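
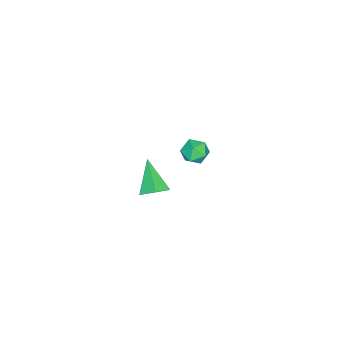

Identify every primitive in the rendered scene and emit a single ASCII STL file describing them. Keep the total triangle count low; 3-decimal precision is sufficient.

solid 
facet normal 0.556 0.497 -0.666
outer loop
vertex 4.613 -2.325 3.784
vertex 4.236 -2.547 3.304
vertex 4.09 -1.987 3.6
endloop
endfacet
facet normal -0.008 0.469 0.883
outer loop
vertex 4.613 -2.325 3.784
vertex 4.09 -1.987 3.6
vertex 3.424 -3.273 4.276
endloop
endfacet
facet normal 0.556 0.497 -0.666
outer loop
vertex 4.09 -1.987 3.6
vertex 4.236 -2.547 3.304
vertex 3.712 -2.208 3.12
endloop
endfacet
facet normal -0.754 0.566 0.333
outer loop
vertex 4.09 -1.987 3.6
vertex 3.712 -2.208 3.12
vertex 3.424 -3.273 4.276
endloop
endfacet
facet normal 0.556 0.498 -0.666
outer loop
vertex 3.712 -2.208 3.12
vertex 4.236 -2.547 3.304
vertex 3.858 -2.768 2.823
endloop
endfacet
facet normal -0.947 -0.082 -0.311
outer loop
vertex 3.712 -2.208 3.12
vertex 3.858 -2.768 2.823
vertex 3.424 -3.273 4.276
endloop
endfacet
facet normal 0.555 0.499 -0.666
outer loop
vertex 3.858 -2.768 2.823
vertex 4.236 -2.547 3.304
vertex 4.382 -3.106 3.007
endloop
endfacet
facet normal -0.391 -0.827 -0.404
outer loop
vertex 3.858 -2.768 2.823
vertex 4.382 -3.106 3.007
vertex 3.424 -3.273 4.276
endloop
endfacet
facet normal 0.556 0.499 -0.665
outer loop
vertex 4.382 -3.106 3.007
vertex 4.236 -2.547 3.304
vertex 4.759 -2.885 3.488
endloop
endfacet
facet normal 0.355 -0.923 0.146
outer loop
vertex 4.382 -3.106 3.007
vertex 4.759 -2.885 3.488
vertex 3.424 -3.273 4.276
endloop
endfacet
facet normal 0.556 0.497 -0.666
outer loop
vertex 4.759 -2.885 3.488
vertex 4.236 -2.547 3.304
vertex 4.613 -2.325 3.784
endloop
endfacet
facet normal 0.547 -0.275 0.791
outer loop
vertex 4.759 -2.885 3.488
vertex 4.613 -2.325 3.784
vertex 3.424 -3.273 4.276
endloop
endfacet
facet normal -0.108 -0.006 0.994
outer loop
vertex -1.319 -3.221 1.046
vertex -1.218 -3.865 1.053
vertex -0.714 -3.455 1.11
endloop
endfacet
facet normal 0.157 0.617 0.771
outer loop
vertex -1.319 -3.221 1.046
vertex -0.714 -3.455 1.11
vertex -0.825 -2.943 0.723
endloop
endfacet
facet normal -0.305 0.901 0.309
outer loop
vertex -1.319 -3.221 1.046
vertex -0.825 -2.943 0.723
vertex -1.398 -3.035 0.426
endloop
endfacet
facet normal -0.857 0.453 0.245
outer loop
vertex -1.319 -3.221 1.046
vertex -1.398 -3.035 0.426
vertex -1.641 -3.605 0.63
endloop
endfacet
facet normal -0.735 -0.108 0.669
outer loop
vertex -1.319 -3.221 1.046
vertex -1.641 -3.605 0.63
vertex -1.218 -3.865 1.053
endloop
endfacet
facet normal 0.765 0.485 0.423
outer loop
vertex -0.825 -2.943 0.723
vertex -0.714 -3.455 1.11
vertex -0.419 -3.415 0.53
endloop
endfacet
facet normal 0.337 -0.523 0.783
outer loop
vertex -0.714 -3.455 1.11
vertex -1.218 -3.865 1.053
vertex -0.662 -3.985 0.734
endloop
endfacet
facet normal -0.679 -0.688 0.256
outer loop
vertex -1.218 -3.865 1.053
vertex -1.641 -3.605 0.63
vertex -1.235 -4.077 0.437
endloop
endfacet
facet normal -0.876 0.219 -0.430
outer loop
vertex -1.641 -3.605 0.63
vertex -1.398 -3.035 0.426
vertex -1.346 -3.565 0.05
endloop
endfacet
facet normal 0.017 0.945 -0.326
outer loop
vertex -1.398 -3.035 0.426
vertex -0.825 -2.943 0.723
vertex -0.842 -3.155 0.107
endloop
endfacet
facet normal 0.857 -0.453 -0.245
outer loop
vertex -0.741 -3.799 0.114
vertex -0.419 -3.415 0.53
vertex -0.662 -3.985 0.734
endloop
endfacet
facet normal 0.305 -0.901 -0.309
outer loop
vertex -0.741 -3.799 0.114
vertex -0.662 -3.985 0.734
vertex -1.235 -4.077 0.437
endloop
endfacet
facet normal -0.157 -0.617 -0.771
outer loop
vertex -0.741 -3.799 0.114
vertex -1.235 -4.077 0.437
vertex -1.346 -3.565 0.05
endloop
endfacet
facet normal 0.108 0.006 -0.994
outer loop
vertex -0.741 -3.799 0.114
vertex -1.346 -3.565 0.05
vertex -0.842 -3.155 0.107
endloop
endfacet
facet normal 0.735 0.108 -0.669
outer loop
vertex -0.741 -3.799 0.114
vertex -0.842 -3.155 0.107
vertex -0.419 -3.415 0.53
endloop
endfacet
facet normal 0.876 -0.219 0.430
outer loop
vertex -0.662 -3.985 0.734
vertex -0.419 -3.415 0.53
vertex -0.714 -3.455 1.11
endloop
endfacet
facet normal -0.017 -0.945 0.326
outer loop
vertex -1.235 -4.077 0.437
vertex -0.662 -3.985 0.734
vertex -1.218 -3.865 1.053
endloop
endfacet
facet normal -0.765 -0.485 -0.423
outer loop
vertex -1.346 -3.565 0.05
vertex -1.235 -4.077 0.437
vertex -1.641 -3.605 0.63
endloop
endfacet
facet normal -0.337 0.523 -0.783
outer loop
vertex -0.842 -3.155 0.107
vertex -1.346 -3.565 0.05
vertex -1.398 -3.035 0.426
endloop
endfacet
facet normal 0.679 0.688 -0.256
outer loop
vertex -0.419 -3.415 0.53
vertex -0.842 -3.155 0.107
vertex -0.825 -2.943 0.723
endloop
endfacet

endsolid


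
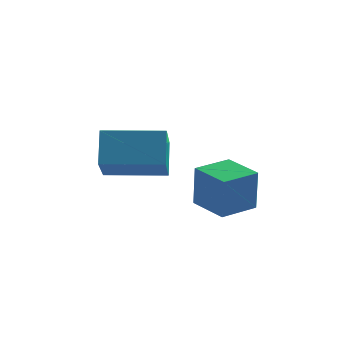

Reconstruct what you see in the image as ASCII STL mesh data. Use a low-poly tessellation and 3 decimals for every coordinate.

solid 
facet normal -0.792 0.604 0.088
outer loop
vertex 2.097 -0.68 -1.714
vertex 2.961 0.445 -1.662
vertex 2.019 -0.544 -3.347
endloop
endfacet
facet normal -0.609 -0.792 -0.037
outer loop
vertex 3.199 -1.445 -3.478
vertex 2.097 -0.68 -1.714
vertex 2.019 -0.544 -3.347
endloop
endfacet
facet normal -0.792 0.605 0.088
outer loop
vertex 2.019 -0.544 -3.347
vertex 2.961 0.445 -1.662
vertex 2.884 0.581 -3.295
endloop
endfacet
facet normal -0.047 0.083 -0.995
outer loop
vertex 2.884 0.581 -3.295
vertex 3.199 -1.445 -3.478
vertex 2.019 -0.544 -3.347
endloop
endfacet
facet normal 0.048 -0.083 0.995
outer loop
vertex 2.097 -0.68 -1.714
vertex 4.141 -0.456 -1.793
vertex 2.961 0.445 -1.662
endloop
endfacet
facet normal -0.609 -0.792 -0.037
outer loop
vertex 3.276 -1.581 -1.845
vertex 2.097 -0.68 -1.714
vertex 3.199 -1.445 -3.478
endloop
endfacet
facet normal 0.048 -0.083 0.995
outer loop
vertex 3.276 -1.581 -1.845
vertex 4.141 -0.456 -1.793
vertex 2.097 -0.68 -1.714
endloop
endfacet
facet normal 0.609 0.792 0.037
outer loop
vertex 2.961 0.445 -1.662
vertex 4.141 -0.456 -1.793
vertex 2.884 0.581 -3.295
endloop
endfacet
facet normal -0.048 0.083 -0.995
outer loop
vertex 4.063 -0.32 -3.426
vertex 3.199 -1.445 -3.478
vertex 2.884 0.581 -3.295
endloop
endfacet
facet normal 0.609 0.792 0.037
outer loop
vertex 2.884 0.581 -3.295
vertex 4.141 -0.456 -1.793
vertex 4.063 -0.32 -3.426
endloop
endfacet
facet normal 0.792 -0.604 -0.088
outer loop
vertex 4.063 -0.32 -3.426
vertex 3.276 -1.581 -1.845
vertex 3.199 -1.445 -3.478
endloop
endfacet
facet normal 0.792 -0.605 -0.088
outer loop
vertex 4.141 -0.456 -1.793
vertex 3.276 -1.581 -1.845
vertex 4.063 -0.32 -3.426
endloop
endfacet
facet normal -0.976 -0.216 -0.010
outer loop
vertex -0.984 -1.078 -0.178
vertex -1.327 0.525 -1.341
vertex -0.791 -1.894 -1.361
endloop
endfacet
facet normal 0.171 -0.798 0.578
outer loop
vertex 1.327 -1.425 -1.339
vertex -0.984 -1.078 -0.178
vertex -0.791 -1.894 -1.361
endloop
endfacet
facet normal -0.976 -0.216 -0.010
outer loop
vertex -0.791 -1.894 -1.361
vertex -1.327 0.525 -1.341
vertex -1.134 -0.291 -2.524
endloop
endfacet
facet normal 0.133 -0.563 -0.816
outer loop
vertex -1.134 -0.291 -2.524
vertex 1.327 -1.425 -1.339
vertex -0.791 -1.894 -1.361
endloop
endfacet
facet normal -0.133 0.563 0.816
outer loop
vertex -0.984 -1.078 -0.178
vertex 0.791 0.994 -1.319
vertex -1.327 0.525 -1.341
endloop
endfacet
facet normal 0.171 -0.798 0.578
outer loop
vertex 1.134 -0.609 -0.156
vertex -0.984 -1.078 -0.178
vertex 1.327 -1.425 -1.339
endloop
endfacet
facet normal -0.133 0.563 0.816
outer loop
vertex 1.134 -0.609 -0.156
vertex 0.791 0.994 -1.319
vertex -0.984 -1.078 -0.178
endloop
endfacet
facet normal -0.171 0.798 -0.578
outer loop
vertex -1.327 0.525 -1.341
vertex 0.791 0.994 -1.319
vertex -1.134 -0.291 -2.524
endloop
endfacet
facet normal 0.133 -0.563 -0.816
outer loop
vertex 0.984 0.178 -2.502
vertex 1.327 -1.425 -1.339
vertex -1.134 -0.291 -2.524
endloop
endfacet
facet normal -0.171 0.798 -0.578
outer loop
vertex -1.134 -0.291 -2.524
vertex 0.791 0.994 -1.319
vertex 0.984 0.178 -2.502
endloop
endfacet
facet normal 0.976 0.216 0.010
outer loop
vertex 0.984 0.178 -2.502
vertex 1.134 -0.609 -0.156
vertex 1.327 -1.425 -1.339
endloop
endfacet
facet normal 0.976 0.216 0.010
outer loop
vertex 0.791 0.994 -1.319
vertex 1.134 -0.609 -0.156
vertex 0.984 0.178 -2.502
endloop
endfacet

endsolid


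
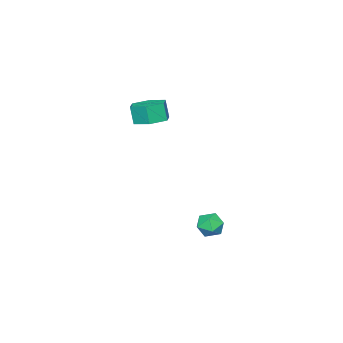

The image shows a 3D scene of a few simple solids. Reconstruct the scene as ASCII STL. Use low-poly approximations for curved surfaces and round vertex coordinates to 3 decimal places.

solid 
facet normal 0.057 0.250 -0.967
outer loop
vertex 0.97 -2.619 2.939
vertex 0.153 -3.147 2.754
vertex 0.079 -2.19 2.997
endloop
endfacet
facet normal 0.433 0.866 0.249
outer loop
vertex 0.97 -2.619 2.939
vertex 0.079 -2.19 2.997
vertex 0.903 -2.905 4.051
endloop
endfacet
facet normal 0.433 0.866 0.249
outer loop
vertex 0.903 -2.905 4.051
vertex 0.079 -2.19 2.997
vertex 0.013 -2.476 4.108
endloop
endfacet
facet normal -0.058 -0.249 0.967
outer loop
vertex 0.903 -2.905 4.051
vertex 0.013 -2.476 4.108
vertex 0.087 -3.433 3.866
endloop
endfacet
facet normal 0.057 0.250 -0.967
outer loop
vertex 0.079 -2.19 2.997
vertex 0.153 -3.147 2.754
vertex -0.737 -2.718 2.812
endloop
endfacet
facet normal -0.563 0.808 0.175
outer loop
vertex 0.079 -2.19 2.997
vertex -0.737 -2.718 2.812
vertex 0.013 -2.476 4.108
endloop
endfacet
facet normal -0.562 0.809 0.174
outer loop
vertex 0.013 -2.476 4.108
vertex -0.737 -2.718 2.812
vertex -0.804 -3.004 3.923
endloop
endfacet
facet normal -0.058 -0.249 0.967
outer loop
vertex 0.013 -2.476 4.108
vertex -0.804 -3.004 3.923
vertex 0.087 -3.433 3.866
endloop
endfacet
facet normal 0.057 0.250 -0.967
outer loop
vertex -0.737 -2.718 2.812
vertex 0.153 -3.147 2.754
vertex -0.663 -3.675 2.569
endloop
endfacet
facet normal -0.996 -0.058 -0.075
outer loop
vertex -0.737 -2.718 2.812
vertex -0.663 -3.675 2.569
vertex -0.804 -3.004 3.923
endloop
endfacet
facet normal -0.996 -0.058 -0.075
outer loop
vertex -0.804 -3.004 3.923
vertex -0.663 -3.675 2.569
vertex -0.73 -3.961 3.681
endloop
endfacet
facet normal -0.058 -0.249 0.967
outer loop
vertex -0.804 -3.004 3.923
vertex -0.73 -3.961 3.681
vertex 0.087 -3.433 3.866
endloop
endfacet
facet normal 0.058 0.249 -0.967
outer loop
vertex -0.663 -3.675 2.569
vertex 0.153 -3.147 2.754
vertex 0.227 -4.104 2.512
endloop
endfacet
facet normal -0.433 -0.866 -0.249
outer loop
vertex -0.663 -3.675 2.569
vertex 0.227 -4.104 2.512
vertex -0.73 -3.961 3.681
endloop
endfacet
facet normal -0.433 -0.866 -0.249
outer loop
vertex -0.73 -3.961 3.681
vertex 0.227 -4.104 2.512
vertex 0.161 -4.39 3.623
endloop
endfacet
facet normal -0.057 -0.250 0.967
outer loop
vertex -0.73 -3.961 3.681
vertex 0.161 -4.39 3.623
vertex 0.087 -3.433 3.866
endloop
endfacet
facet normal 0.058 0.249 -0.967
outer loop
vertex 0.227 -4.104 2.512
vertex 0.153 -3.147 2.754
vertex 1.044 -3.576 2.697
endloop
endfacet
facet normal 0.562 -0.808 -0.175
outer loop
vertex 0.227 -4.104 2.512
vertex 1.044 -3.576 2.697
vertex 0.161 -4.39 3.623
endloop
endfacet
facet normal 0.562 -0.808 -0.174
outer loop
vertex 0.161 -4.39 3.623
vertex 1.044 -3.576 2.697
vertex 0.977 -3.862 3.808
endloop
endfacet
facet normal -0.057 -0.250 0.967
outer loop
vertex 0.161 -4.39 3.623
vertex 0.977 -3.862 3.808
vertex 0.087 -3.433 3.866
endloop
endfacet
facet normal 0.058 0.249 -0.967
outer loop
vertex 1.044 -3.576 2.697
vertex 0.153 -3.147 2.754
vertex 0.97 -2.619 2.939
endloop
endfacet
facet normal 0.995 0.058 0.075
outer loop
vertex 1.044 -3.576 2.697
vertex 0.97 -2.619 2.939
vertex 0.977 -3.862 3.808
endloop
endfacet
facet normal 0.996 0.058 0.075
outer loop
vertex 0.977 -3.862 3.808
vertex 0.97 -2.619 2.939
vertex 0.903 -2.905 4.051
endloop
endfacet
facet normal -0.057 -0.250 0.967
outer loop
vertex 0.977 -3.862 3.808
vertex 0.903 -2.905 4.051
vertex 0.087 -3.433 3.866
endloop
endfacet
facet normal -0.928 -0.169 0.333
outer loop
vertex -0.749 0.718 -3.75
vertex -0.556 -0.079 -3.617
vertex -0.442 0.482 -3.015
endloop
endfacet
facet normal -0.728 0.503 0.466
outer loop
vertex -0.749 0.718 -3.75
vertex -0.442 0.482 -3.015
vertex -0.18 1.187 -3.367
endloop
endfacet
facet normal -0.563 0.811 -0.157
outer loop
vertex -0.749 0.718 -3.75
vertex -0.18 1.187 -3.367
vertex -0.132 1.062 -4.187
endloop
endfacet
facet normal -0.661 0.330 -0.674
outer loop
vertex -0.749 0.718 -3.75
vertex -0.132 1.062 -4.187
vertex -0.365 0.28 -4.341
endloop
endfacet
facet normal -0.886 -0.277 -0.371
outer loop
vertex -0.749 0.718 -3.75
vertex -0.365 0.28 -4.341
vertex -0.556 -0.079 -3.617
endloop
endfacet
facet normal -0.136 0.482 0.865
outer loop
vertex -0.18 1.187 -3.367
vertex -0.442 0.482 -3.015
vertex 0.365 0.68 -2.999
endloop
endfacet
facet normal -0.459 -0.605 0.651
outer loop
vertex -0.442 0.482 -3.015
vertex -0.556 -0.079 -3.617
vertex 0.132 -0.102 -3.153
endloop
endfacet
facet normal -0.393 -0.778 -0.490
outer loop
vertex -0.556 -0.079 -3.617
vertex -0.365 0.28 -4.341
vertex 0.18 -0.227 -3.973
endloop
endfacet
facet normal -0.030 0.202 -0.979
outer loop
vertex -0.365 0.28 -4.341
vertex -0.132 1.062 -4.187
vertex 0.442 0.478 -4.325
endloop
endfacet
facet normal 0.129 0.981 -0.142
outer loop
vertex -0.132 1.062 -4.187
vertex -0.18 1.187 -3.367
vertex 0.556 1.039 -3.723
endloop
endfacet
facet normal 0.661 -0.330 0.674
outer loop
vertex 0.749 0.242 -3.59
vertex 0.365 0.68 -2.999
vertex 0.132 -0.102 -3.153
endloop
endfacet
facet normal 0.563 -0.811 0.157
outer loop
vertex 0.749 0.242 -3.59
vertex 0.132 -0.102 -3.153
vertex 0.18 -0.227 -3.973
endloop
endfacet
facet normal 0.728 -0.503 -0.466
outer loop
vertex 0.749 0.242 -3.59
vertex 0.18 -0.227 -3.973
vertex 0.442 0.478 -4.325
endloop
endfacet
facet normal 0.928 0.169 -0.333
outer loop
vertex 0.749 0.242 -3.59
vertex 0.442 0.478 -4.325
vertex 0.556 1.039 -3.723
endloop
endfacet
facet normal 0.886 0.277 0.371
outer loop
vertex 0.749 0.242 -3.59
vertex 0.556 1.039 -3.723
vertex 0.365 0.68 -2.999
endloop
endfacet
facet normal 0.030 -0.202 0.979
outer loop
vertex 0.132 -0.102 -3.153
vertex 0.365 0.68 -2.999
vertex -0.442 0.482 -3.015
endloop
endfacet
facet normal -0.129 -0.981 0.142
outer loop
vertex 0.18 -0.227 -3.973
vertex 0.132 -0.102 -3.153
vertex -0.556 -0.079 -3.617
endloop
endfacet
facet normal 0.136 -0.482 -0.865
outer loop
vertex 0.442 0.478 -4.325
vertex 0.18 -0.227 -3.973
vertex -0.365 0.28 -4.341
endloop
endfacet
facet normal 0.459 0.605 -0.651
outer loop
vertex 0.556 1.039 -3.723
vertex 0.442 0.478 -4.325
vertex -0.132 1.062 -4.187
endloop
endfacet
facet normal 0.393 0.778 0.490
outer loop
vertex 0.365 0.68 -2.999
vertex 0.556 1.039 -3.723
vertex -0.18 1.187 -3.367
endloop
endfacet

endsolid


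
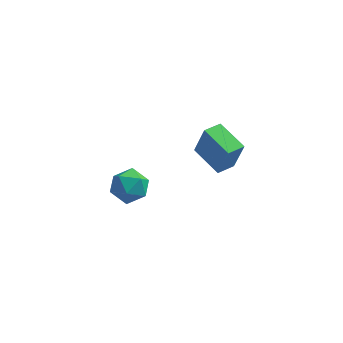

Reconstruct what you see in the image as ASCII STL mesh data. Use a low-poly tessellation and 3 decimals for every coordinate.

solid 
facet normal -0.635 -0.756 0.156
outer loop
vertex 3.527 -4.929 4.157
vertex 2.065 -3.609 4.602
vertex 2.992 -4.876 2.241
endloop
endfacet
facet normal 0.724 -0.654 -0.220
outer loop
vertex 3.735 -3.991 2.058
vertex 3.527 -4.929 4.157
vertex 2.992 -4.876 2.241
endloop
endfacet
facet normal -0.636 -0.756 0.156
outer loop
vertex 2.992 -4.876 2.241
vertex 2.065 -3.609 4.602
vertex 1.53 -3.555 2.686
endloop
endfacet
facet normal -0.269 0.027 -0.963
outer loop
vertex 1.53 -3.555 2.686
vertex 3.735 -3.991 2.058
vertex 2.992 -4.876 2.241
endloop
endfacet
facet normal 0.269 -0.027 0.963
outer loop
vertex 3.527 -4.929 4.157
vertex 2.808 -2.724 4.419
vertex 2.065 -3.609 4.602
endloop
endfacet
facet normal 0.724 -0.654 -0.221
outer loop
vertex 4.27 -4.045 3.974
vertex 3.527 -4.929 4.157
vertex 3.735 -3.991 2.058
endloop
endfacet
facet normal 0.269 -0.027 0.963
outer loop
vertex 4.27 -4.045 3.974
vertex 2.808 -2.724 4.419
vertex 3.527 -4.929 4.157
endloop
endfacet
facet normal -0.724 0.654 0.221
outer loop
vertex 2.065 -3.609 4.602
vertex 2.808 -2.724 4.419
vertex 1.53 -3.555 2.686
endloop
endfacet
facet normal -0.269 0.027 -0.963
outer loop
vertex 2.273 -2.671 2.503
vertex 3.735 -3.991 2.058
vertex 1.53 -3.555 2.686
endloop
endfacet
facet normal -0.724 0.654 0.220
outer loop
vertex 1.53 -3.555 2.686
vertex 2.808 -2.724 4.419
vertex 2.273 -2.671 2.503
endloop
endfacet
facet normal 0.635 0.756 -0.156
outer loop
vertex 2.273 -2.671 2.503
vertex 4.27 -4.045 3.974
vertex 3.735 -3.991 2.058
endloop
endfacet
facet normal 0.636 0.756 -0.157
outer loop
vertex 2.808 -2.724 4.419
vertex 4.27 -4.045 3.974
vertex 2.273 -2.671 2.503
endloop
endfacet
facet normal 0.046 0.213 0.976
outer loop
vertex -2.425 -0.613 -2.78
vertex -3.008 -1.689 -2.518
vertex -1.759 -1.654 -2.584
endloop
endfacet
facet normal 0.598 0.500 0.627
outer loop
vertex -2.425 -0.613 -2.78
vertex -1.759 -1.654 -2.584
vertex -1.442 -0.874 -3.509
endloop
endfacet
facet normal 0.338 0.933 0.122
outer loop
vertex -2.425 -0.613 -2.78
vertex -1.442 -0.874 -3.509
vertex -2.495 -0.426 -4.015
endloop
endfacet
facet normal -0.375 0.913 0.160
outer loop
vertex -2.425 -0.613 -2.78
vertex -2.495 -0.426 -4.015
vertex -3.463 -0.93 -3.402
endloop
endfacet
facet normal -0.555 0.468 0.688
outer loop
vertex -2.425 -0.613 -2.78
vertex -3.463 -0.93 -3.402
vertex -3.008 -1.689 -2.518
endloop
endfacet
facet normal 0.952 -0.027 0.304
outer loop
vertex -1.442 -0.874 -3.509
vertex -1.759 -1.654 -2.584
vertex -1.417 -2.11 -3.698
endloop
endfacet
facet normal 0.060 -0.492 0.868
outer loop
vertex -1.759 -1.654 -2.584
vertex -3.008 -1.689 -2.518
vertex -2.385 -2.614 -3.085
endloop
endfacet
facet normal -0.913 -0.080 0.401
outer loop
vertex -3.008 -1.689 -2.518
vertex -3.463 -0.93 -3.402
vertex -3.438 -2.166 -3.591
endloop
endfacet
facet normal -0.620 0.641 -0.453
outer loop
vertex -3.463 -0.93 -3.402
vertex -2.495 -0.426 -4.015
vertex -3.121 -1.386 -4.516
endloop
endfacet
facet normal 0.533 0.673 -0.513
outer loop
vertex -2.495 -0.426 -4.015
vertex -1.442 -0.874 -3.509
vertex -1.872 -1.351 -4.582
endloop
endfacet
facet normal 0.375 -0.913 -0.160
outer loop
vertex -2.455 -2.427 -4.32
vertex -1.417 -2.11 -3.698
vertex -2.385 -2.614 -3.085
endloop
endfacet
facet normal -0.338 -0.933 -0.122
outer loop
vertex -2.455 -2.427 -4.32
vertex -2.385 -2.614 -3.085
vertex -3.438 -2.166 -3.591
endloop
endfacet
facet normal -0.598 -0.500 -0.627
outer loop
vertex -2.455 -2.427 -4.32
vertex -3.438 -2.166 -3.591
vertex -3.121 -1.386 -4.516
endloop
endfacet
facet normal -0.046 -0.213 -0.976
outer loop
vertex -2.455 -2.427 -4.32
vertex -3.121 -1.386 -4.516
vertex -1.872 -1.351 -4.582
endloop
endfacet
facet normal 0.555 -0.468 -0.688
outer loop
vertex -2.455 -2.427 -4.32
vertex -1.872 -1.351 -4.582
vertex -1.417 -2.11 -3.698
endloop
endfacet
facet normal 0.620 -0.641 0.453
outer loop
vertex -2.385 -2.614 -3.085
vertex -1.417 -2.11 -3.698
vertex -1.759 -1.654 -2.584
endloop
endfacet
facet normal -0.533 -0.673 0.513
outer loop
vertex -3.438 -2.166 -3.591
vertex -2.385 -2.614 -3.085
vertex -3.008 -1.689 -2.518
endloop
endfacet
facet normal -0.952 0.027 -0.304
outer loop
vertex -3.121 -1.386 -4.516
vertex -3.438 -2.166 -3.591
vertex -3.463 -0.93 -3.402
endloop
endfacet
facet normal -0.060 0.492 -0.868
outer loop
vertex -1.872 -1.351 -4.582
vertex -3.121 -1.386 -4.516
vertex -2.495 -0.426 -4.015
endloop
endfacet
facet normal 0.913 0.080 -0.401
outer loop
vertex -1.417 -2.11 -3.698
vertex -1.872 -1.351 -4.582
vertex -1.442 -0.874 -3.509
endloop
endfacet

endsolid


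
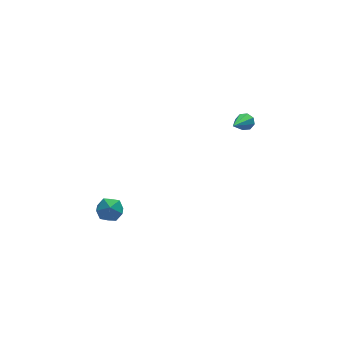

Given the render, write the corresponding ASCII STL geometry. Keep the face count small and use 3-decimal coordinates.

solid 
facet normal 0.598 0.612 -0.518
outer loop
vertex 3.936 0.263 2.257
vertex 3.726 0.07 1.787
vertex 3.6 0.482 2.128
endloop
endfacet
facet normal -0.064 0.432 0.900
outer loop
vertex 3.936 0.263 2.257
vertex 3.6 0.482 2.128
vertex 2.494 -1.19 2.853
endloop
endfacet
facet normal 0.598 0.612 -0.518
outer loop
vertex 3.6 0.482 2.128
vertex 3.726 0.07 1.787
vertex 3.338 0.46 1.8
endloop
endfacet
facet normal -0.633 0.620 0.464
outer loop
vertex 3.6 0.482 2.128
vertex 3.338 0.46 1.8
vertex 2.494 -1.19 2.853
endloop
endfacet
facet normal 0.598 0.612 -0.517
outer loop
vertex 3.338 0.46 1.8
vertex 3.726 0.07 1.787
vertex 3.304 0.209 1.463
endloop
endfacet
facet normal -0.917 0.358 -0.174
outer loop
vertex 3.338 0.46 1.8
vertex 3.304 0.209 1.463
vertex 2.494 -1.19 2.853
endloop
endfacet
facet normal 0.599 0.611 -0.517
outer loop
vertex 3.304 0.209 1.463
vertex 3.726 0.07 1.787
vertex 3.516 -0.123 1.316
endloop
endfacet
facet normal -0.748 -0.197 -0.634
outer loop
vertex 3.304 0.209 1.463
vertex 3.516 -0.123 1.316
vertex 2.494 -1.19 2.853
endloop
endfacet
facet normal 0.598 0.612 -0.517
outer loop
vertex 3.516 -0.123 1.316
vertex 3.726 0.07 1.787
vertex 3.852 -0.342 1.445
endloop
endfacet
facet normal -0.223 -0.725 -0.651
outer loop
vertex 3.516 -0.123 1.316
vertex 3.852 -0.342 1.445
vertex 2.494 -1.19 2.853
endloop
endfacet
facet normal 0.598 0.612 -0.517
outer loop
vertex 3.852 -0.342 1.445
vertex 3.726 0.07 1.787
vertex 4.114 -0.32 1.774
endloop
endfacet
facet normal 0.347 -0.913 -0.215
outer loop
vertex 3.852 -0.342 1.445
vertex 4.114 -0.32 1.774
vertex 2.494 -1.19 2.853
endloop
endfacet
facet normal 0.597 0.611 -0.519
outer loop
vertex 4.114 -0.32 1.774
vertex 3.726 0.07 1.787
vertex 4.149 -0.069 2.11
endloop
endfacet
facet normal 0.631 -0.652 0.421
outer loop
vertex 4.114 -0.32 1.774
vertex 4.149 -0.069 2.11
vertex 2.494 -1.19 2.853
endloop
endfacet
facet normal 0.597 0.612 -0.518
outer loop
vertex 4.149 -0.069 2.11
vertex 3.726 0.07 1.787
vertex 3.936 0.263 2.257
endloop
endfacet
facet normal 0.461 -0.095 0.882
outer loop
vertex 4.149 -0.069 2.11
vertex 3.936 0.263 2.257
vertex 2.494 -1.19 2.853
endloop
endfacet
facet normal -0.748 0.497 0.440
outer loop
vertex -4.415 0.774 -3.346
vertex -4.72 0.033 -3.028
vertex -4.148 0.493 -2.575
endloop
endfacet
facet normal -0.166 0.907 0.388
outer loop
vertex -4.415 0.774 -3.346
vertex -4.148 0.493 -2.575
vertex -3.582 0.834 -3.13
endloop
endfacet
facet normal 0.009 0.953 -0.301
outer loop
vertex -4.415 0.774 -3.346
vertex -3.582 0.834 -3.13
vertex -3.805 0.585 -3.925
endloop
endfacet
facet normal -0.464 0.572 -0.676
outer loop
vertex -4.415 0.774 -3.346
vertex -3.805 0.585 -3.925
vertex -4.508 0.09 -3.861
endloop
endfacet
facet normal -0.932 0.290 -0.217
outer loop
vertex -4.415 0.774 -3.346
vertex -4.508 0.09 -3.861
vertex -4.72 0.033 -3.028
endloop
endfacet
facet normal 0.368 0.577 0.729
outer loop
vertex -3.582 0.834 -3.13
vertex -4.148 0.493 -2.575
vertex -3.372 0.13 -2.679
endloop
endfacet
facet normal -0.575 -0.087 0.814
outer loop
vertex -4.148 0.493 -2.575
vertex -4.72 0.033 -3.028
vertex -4.075 -0.365 -2.615
endloop
endfacet
facet normal -0.872 -0.421 -0.251
outer loop
vertex -4.72 0.033 -3.028
vertex -4.508 0.09 -3.861
vertex -4.298 -0.614 -3.41
endloop
endfacet
facet normal -0.116 0.036 -0.993
outer loop
vertex -4.508 0.09 -3.861
vertex -3.805 0.585 -3.925
vertex -3.732 -0.273 -3.965
endloop
endfacet
facet normal 0.651 0.653 -0.387
outer loop
vertex -3.805 0.585 -3.925
vertex -3.582 0.834 -3.13
vertex -3.16 0.187 -3.512
endloop
endfacet
facet normal 0.464 -0.572 0.676
outer loop
vertex -3.465 -0.554 -3.194
vertex -3.372 0.13 -2.679
vertex -4.075 -0.365 -2.615
endloop
endfacet
facet normal -0.009 -0.953 0.301
outer loop
vertex -3.465 -0.554 -3.194
vertex -4.075 -0.365 -2.615
vertex -4.298 -0.614 -3.41
endloop
endfacet
facet normal 0.166 -0.907 -0.388
outer loop
vertex -3.465 -0.554 -3.194
vertex -4.298 -0.614 -3.41
vertex -3.732 -0.273 -3.965
endloop
endfacet
facet normal 0.748 -0.497 -0.440
outer loop
vertex -3.465 -0.554 -3.194
vertex -3.732 -0.273 -3.965
vertex -3.16 0.187 -3.512
endloop
endfacet
facet normal 0.932 -0.290 0.217
outer loop
vertex -3.465 -0.554 -3.194
vertex -3.16 0.187 -3.512
vertex -3.372 0.13 -2.679
endloop
endfacet
facet normal 0.116 -0.036 0.993
outer loop
vertex -4.075 -0.365 -2.615
vertex -3.372 0.13 -2.679
vertex -4.148 0.493 -2.575
endloop
endfacet
facet normal -0.651 -0.653 0.387
outer loop
vertex -4.298 -0.614 -3.41
vertex -4.075 -0.365 -2.615
vertex -4.72 0.033 -3.028
endloop
endfacet
facet normal -0.368 -0.577 -0.729
outer loop
vertex -3.732 -0.273 -3.965
vertex -4.298 -0.614 -3.41
vertex -4.508 0.09 -3.861
endloop
endfacet
facet normal 0.575 0.087 -0.814
outer loop
vertex -3.16 0.187 -3.512
vertex -3.732 -0.273 -3.965
vertex -3.805 0.585 -3.925
endloop
endfacet
facet normal 0.872 0.421 0.251
outer loop
vertex -3.372 0.13 -2.679
vertex -3.16 0.187 -3.512
vertex -3.582 0.834 -3.13
endloop
endfacet

endsolid


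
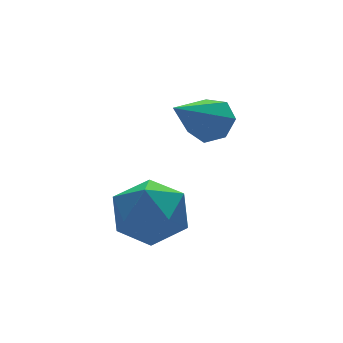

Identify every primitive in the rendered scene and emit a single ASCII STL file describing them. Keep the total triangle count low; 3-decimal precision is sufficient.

solid 
facet normal -0.133 0.936 0.326
outer loop
vertex -0.516 -2.878 -4.279
vertex -1.273 -3.251 -3.518
vertex -0.173 -3.191 -3.242
endloop
endfacet
facet normal 0.530 0.844 0.079
outer loop
vertex -0.516 -2.878 -4.279
vertex -0.173 -3.191 -3.242
vertex 0.435 -3.487 -4.155
endloop
endfacet
facet normal 0.485 0.634 -0.602
outer loop
vertex -0.516 -2.878 -4.279
vertex 0.435 -3.487 -4.155
vertex -0.29 -3.73 -4.995
endloop
endfacet
facet normal -0.206 0.597 -0.775
outer loop
vertex -0.516 -2.878 -4.279
vertex -0.29 -3.73 -4.995
vertex -1.345 -3.584 -4.602
endloop
endfacet
facet normal -0.588 0.783 -0.201
outer loop
vertex -0.516 -2.878 -4.279
vertex -1.345 -3.584 -4.602
vertex -1.273 -3.251 -3.518
endloop
endfacet
facet normal 0.834 0.317 0.453
outer loop
vertex 0.435 -3.487 -4.155
vertex -0.173 -3.191 -3.242
vertex 0.265 -4.236 -3.318
endloop
endfacet
facet normal -0.239 0.465 0.852
outer loop
vertex -0.173 -3.191 -3.242
vertex -1.273 -3.251 -3.518
vertex -0.79 -4.09 -2.925
endloop
endfacet
facet normal -0.976 0.219 -0.002
outer loop
vertex -1.273 -3.251 -3.518
vertex -1.345 -3.584 -4.602
vertex -1.515 -4.333 -3.765
endloop
endfacet
facet normal -0.358 -0.082 -0.930
outer loop
vertex -1.345 -3.584 -4.602
vertex -0.29 -3.73 -4.995
vertex -0.907 -4.629 -4.678
endloop
endfacet
facet normal 0.760 -0.022 -0.650
outer loop
vertex -0.29 -3.73 -4.995
vertex 0.435 -3.487 -4.155
vertex 0.193 -4.569 -4.402
endloop
endfacet
facet normal 0.206 -0.597 0.775
outer loop
vertex -0.564 -4.942 -3.641
vertex 0.265 -4.236 -3.318
vertex -0.79 -4.09 -2.925
endloop
endfacet
facet normal -0.485 -0.634 0.602
outer loop
vertex -0.564 -4.942 -3.641
vertex -0.79 -4.09 -2.925
vertex -1.515 -4.333 -3.765
endloop
endfacet
facet normal -0.530 -0.844 -0.079
outer loop
vertex -0.564 -4.942 -3.641
vertex -1.515 -4.333 -3.765
vertex -0.907 -4.629 -4.678
endloop
endfacet
facet normal 0.133 -0.936 -0.326
outer loop
vertex -0.564 -4.942 -3.641
vertex -0.907 -4.629 -4.678
vertex 0.193 -4.569 -4.402
endloop
endfacet
facet normal 0.588 -0.783 0.201
outer loop
vertex -0.564 -4.942 -3.641
vertex 0.193 -4.569 -4.402
vertex 0.265 -4.236 -3.318
endloop
endfacet
facet normal 0.358 0.082 0.930
outer loop
vertex -0.79 -4.09 -2.925
vertex 0.265 -4.236 -3.318
vertex -0.173 -3.191 -3.242
endloop
endfacet
facet normal -0.760 0.022 0.650
outer loop
vertex -1.515 -4.333 -3.765
vertex -0.79 -4.09 -2.925
vertex -1.273 -3.251 -3.518
endloop
endfacet
facet normal -0.834 -0.317 -0.453
outer loop
vertex -0.907 -4.629 -4.678
vertex -1.515 -4.333 -3.765
vertex -1.345 -3.584 -4.602
endloop
endfacet
facet normal 0.239 -0.465 -0.852
outer loop
vertex 0.193 -4.569 -4.402
vertex -0.907 -4.629 -4.678
vertex -0.29 -3.73 -4.995
endloop
endfacet
facet normal 0.976 -0.219 0.002
outer loop
vertex 0.265 -4.236 -3.318
vertex 0.193 -4.569 -4.402
vertex 0.435 -3.487 -4.155
endloop
endfacet
facet normal 0.737 0.310 -0.601
outer loop
vertex 2.864 -1.957 -1.78
vertex 2.372 -1.934 -2.372
vertex 2.546 -1.377 -1.871
endloop
endfacet
facet normal 0.216 0.266 0.939
outer loop
vertex 2.864 -1.957 -1.78
vertex 2.546 -1.377 -1.871
vertex 0.868 -2.566 -1.148
endloop
endfacet
facet normal 0.737 0.310 -0.601
outer loop
vertex 2.546 -1.377 -1.871
vertex 2.372 -1.934 -2.372
vertex 2.097 -1.216 -2.339
endloop
endfacet
facet normal -0.306 0.771 0.559
outer loop
vertex 2.546 -1.377 -1.871
vertex 2.097 -1.216 -2.339
vertex 0.868 -2.566 -1.148
endloop
endfacet
facet normal 0.737 0.310 -0.601
outer loop
vertex 2.097 -1.216 -2.339
vertex 2.372 -1.934 -2.372
vertex 1.855 -1.596 -2.832
endloop
endfacet
facet normal -0.777 0.622 -0.098
outer loop
vertex 2.097 -1.216 -2.339
vertex 1.855 -1.596 -2.832
vertex 0.868 -2.566 -1.148
endloop
endfacet
facet normal 0.737 0.310 -0.601
outer loop
vertex 1.855 -1.596 -2.832
vertex 2.372 -1.934 -2.372
vertex 2.002 -2.231 -2.979
endloop
endfacet
facet normal -0.842 -0.071 -0.535
outer loop
vertex 1.855 -1.596 -2.832
vertex 2.002 -2.231 -2.979
vertex 0.868 -2.566 -1.148
endloop
endfacet
facet normal 0.737 0.310 -0.601
outer loop
vertex 2.002 -2.231 -2.979
vertex 2.372 -1.934 -2.372
vertex 2.428 -2.643 -2.669
endloop
endfacet
facet normal -0.452 -0.785 -0.423
outer loop
vertex 2.002 -2.231 -2.979
vertex 2.428 -2.643 -2.669
vertex 0.868 -2.566 -1.148
endloop
endfacet
facet normal 0.737 0.310 -0.601
outer loop
vertex 2.428 -2.643 -2.669
vertex 2.372 -1.934 -2.372
vertex 2.811 -2.521 -2.136
endloop
endfacet
facet normal 0.100 -0.983 0.153
outer loop
vertex 2.428 -2.643 -2.669
vertex 2.811 -2.521 -2.136
vertex 0.868 -2.566 -1.148
endloop
endfacet
facet normal 0.737 0.310 -0.601
outer loop
vertex 2.811 -2.521 -2.136
vertex 2.372 -1.934 -2.372
vertex 2.864 -1.957 -1.78
endloop
endfacet
facet normal 0.398 -0.516 0.759
outer loop
vertex 2.811 -2.521 -2.136
vertex 2.864 -1.957 -1.78
vertex 0.868 -2.566 -1.148
endloop
endfacet

endsolid


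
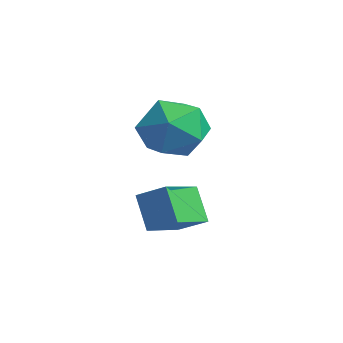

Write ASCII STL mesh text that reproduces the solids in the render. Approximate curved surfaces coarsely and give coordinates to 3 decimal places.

solid 
facet normal -0.701 -0.541 -0.466
outer loop
vertex 1.573 1.192 1.09
vertex 0.988 2.269 0.72
vertex 2.181 1.204 0.161
endloop
endfacet
facet normal 0.458 -0.841 0.289
outer loop
vertex 2.812 1.691 0.58
vertex 1.573 1.192 1.09
vertex 2.181 1.204 0.161
endloop
endfacet
facet normal -0.701 -0.540 -0.466
outer loop
vertex 2.181 1.204 0.161
vertex 0.988 2.269 0.72
vertex 1.596 2.281 -0.208
endloop
endfacet
facet normal 0.547 0.011 -0.837
outer loop
vertex 1.596 2.281 -0.208
vertex 2.812 1.691 0.58
vertex 2.181 1.204 0.161
endloop
endfacet
facet normal -0.548 -0.010 0.837
outer loop
vertex 1.573 1.192 1.09
vertex 1.619 2.756 1.139
vertex 0.988 2.269 0.72
endloop
endfacet
facet normal 0.458 -0.841 0.289
outer loop
vertex 2.204 1.679 1.508
vertex 1.573 1.192 1.09
vertex 2.812 1.691 0.58
endloop
endfacet
facet normal -0.547 -0.010 0.837
outer loop
vertex 2.204 1.679 1.508
vertex 1.619 2.756 1.139
vertex 1.573 1.192 1.09
endloop
endfacet
facet normal -0.457 0.841 -0.289
outer loop
vertex 0.988 2.269 0.72
vertex 1.619 2.756 1.139
vertex 1.596 2.281 -0.208
endloop
endfacet
facet normal 0.547 0.010 -0.837
outer loop
vertex 2.227 2.768 0.21
vertex 2.812 1.691 0.58
vertex 1.596 2.281 -0.208
endloop
endfacet
facet normal -0.458 0.841 -0.289
outer loop
vertex 1.596 2.281 -0.208
vertex 1.619 2.756 1.139
vertex 2.227 2.768 0.21
endloop
endfacet
facet normal 0.700 0.541 0.466
outer loop
vertex 2.227 2.768 0.21
vertex 2.204 1.679 1.508
vertex 2.812 1.691 0.58
endloop
endfacet
facet normal 0.701 0.540 0.466
outer loop
vertex 1.619 2.756 1.139
vertex 2.204 1.679 1.508
vertex 2.227 2.768 0.21
endloop
endfacet
facet normal -0.697 -0.036 0.716
outer loop
vertex 0.3 3.051 3.419
vertex -0.031 2.159 3.052
vertex 0.699 2.178 3.764
endloop
endfacet
facet normal -0.119 0.317 0.941
outer loop
vertex 0.3 3.051 3.419
vertex 0.699 2.178 3.764
vertex 1.305 2.975 3.572
endloop
endfacet
facet normal -0.010 0.867 0.498
outer loop
vertex 0.3 3.051 3.419
vertex 1.305 2.975 3.572
vertex 0.95 3.448 2.741
endloop
endfacet
facet normal -0.521 0.854 0.000
outer loop
vertex 0.3 3.051 3.419
vertex 0.95 3.448 2.741
vertex 0.124 2.944 2.42
endloop
endfacet
facet normal -0.946 0.295 0.135
outer loop
vertex 0.3 3.051 3.419
vertex 0.124 2.944 2.42
vertex -0.031 2.159 3.052
endloop
endfacet
facet normal 0.441 -0.121 0.889
outer loop
vertex 1.305 2.975 3.572
vertex 0.699 2.178 3.764
vertex 1.596 2.036 3.3
endloop
endfacet
facet normal -0.494 -0.693 0.525
outer loop
vertex 0.699 2.178 3.764
vertex -0.031 2.159 3.052
vertex 0.77 1.532 2.979
endloop
endfacet
facet normal -0.896 -0.157 -0.415
outer loop
vertex -0.031 2.159 3.052
vertex 0.124 2.944 2.42
vertex 0.415 2.005 2.148
endloop
endfacet
facet normal -0.209 0.746 -0.633
outer loop
vertex 0.124 2.944 2.42
vertex 0.95 3.448 2.741
vertex 1.021 2.802 1.956
endloop
endfacet
facet normal 0.617 0.768 0.174
outer loop
vertex 0.95 3.448 2.741
vertex 1.305 2.975 3.572
vertex 1.751 2.821 2.668
endloop
endfacet
facet normal 0.521 -0.854 -0.000
outer loop
vertex 1.42 1.929 2.301
vertex 1.596 2.036 3.3
vertex 0.77 1.532 2.979
endloop
endfacet
facet normal 0.010 -0.867 -0.498
outer loop
vertex 1.42 1.929 2.301
vertex 0.77 1.532 2.979
vertex 0.415 2.005 2.148
endloop
endfacet
facet normal 0.119 -0.317 -0.941
outer loop
vertex 1.42 1.929 2.301
vertex 0.415 2.005 2.148
vertex 1.021 2.802 1.956
endloop
endfacet
facet normal 0.697 0.036 -0.716
outer loop
vertex 1.42 1.929 2.301
vertex 1.021 2.802 1.956
vertex 1.751 2.821 2.668
endloop
endfacet
facet normal 0.946 -0.295 -0.135
outer loop
vertex 1.42 1.929 2.301
vertex 1.751 2.821 2.668
vertex 1.596 2.036 3.3
endloop
endfacet
facet normal 0.209 -0.746 0.633
outer loop
vertex 0.77 1.532 2.979
vertex 1.596 2.036 3.3
vertex 0.699 2.178 3.764
endloop
endfacet
facet normal -0.617 -0.768 -0.174
outer loop
vertex 0.415 2.005 2.148
vertex 0.77 1.532 2.979
vertex -0.031 2.159 3.052
endloop
endfacet
facet normal -0.441 0.121 -0.889
outer loop
vertex 1.021 2.802 1.956
vertex 0.415 2.005 2.148
vertex 0.124 2.944 2.42
endloop
endfacet
facet normal 0.494 0.693 -0.525
outer loop
vertex 1.751 2.821 2.668
vertex 1.021 2.802 1.956
vertex 0.95 3.448 2.741
endloop
endfacet
facet normal 0.896 0.157 0.415
outer loop
vertex 1.596 2.036 3.3
vertex 1.751 2.821 2.668
vertex 1.305 2.975 3.572
endloop
endfacet

endsolid


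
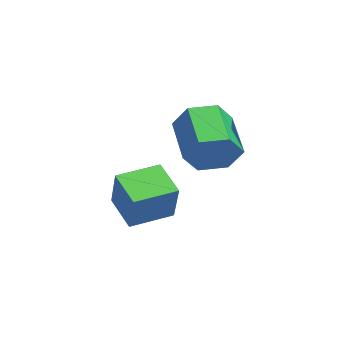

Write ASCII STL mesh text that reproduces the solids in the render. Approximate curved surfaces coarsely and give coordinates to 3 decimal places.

solid 
facet normal 0.909 0.035 -0.416
outer loop
vertex 1.763 -0.392 1.591
vertex 1.397 0.155 0.838
vertex 1.754 0.606 1.656
endloop
endfacet
facet normal 0.418 -0.055 0.907
outer loop
vertex 1.763 -0.392 1.591
vertex 1.754 0.606 1.656
vertex 0.01 -0.462 2.395
endloop
endfacet
facet normal 0.418 -0.055 0.907
outer loop
vertex 0.01 -0.462 2.395
vertex 1.754 0.606 1.656
vertex 0.0 0.536 2.46
endloop
endfacet
facet normal -0.908 -0.036 0.416
outer loop
vertex 0.01 -0.462 2.395
vertex 0.0 0.536 2.46
vertex -0.357 0.085 1.642
endloop
endfacet
facet normal 0.908 0.036 -0.416
outer loop
vertex 1.754 0.606 1.656
vertex 1.397 0.155 0.838
vertex 1.387 1.153 0.903
endloop
endfacet
facet normal 0.200 0.837 0.510
outer loop
vertex 1.754 0.606 1.656
vertex 1.387 1.153 0.903
vertex 0.0 0.536 2.46
endloop
endfacet
facet normal 0.201 0.836 0.510
outer loop
vertex 0.0 0.536 2.46
vertex 1.387 1.153 0.903
vertex -0.366 1.083 1.707
endloop
endfacet
facet normal -0.909 -0.035 0.416
outer loop
vertex 0.0 0.536 2.46
vertex -0.366 1.083 1.707
vertex -0.357 0.085 1.642
endloop
endfacet
facet normal 0.908 0.036 -0.416
outer loop
vertex 1.387 1.153 0.903
vertex 1.397 0.155 0.838
vertex 1.03 0.702 0.085
endloop
endfacet
facet normal -0.218 0.892 -0.397
outer loop
vertex 1.387 1.153 0.903
vertex 1.03 0.702 0.085
vertex -0.366 1.083 1.707
endloop
endfacet
facet normal -0.218 0.892 -0.397
outer loop
vertex -0.366 1.083 1.707
vertex 1.03 0.702 0.085
vertex -0.723 0.632 0.889
endloop
endfacet
facet normal -0.909 -0.035 0.416
outer loop
vertex -0.366 1.083 1.707
vertex -0.723 0.632 0.889
vertex -0.357 0.085 1.642
endloop
endfacet
facet normal 0.908 0.036 -0.416
outer loop
vertex 1.03 0.702 0.085
vertex 1.397 0.155 0.838
vertex 1.04 -0.296 0.02
endloop
endfacet
facet normal -0.418 0.055 -0.907
outer loop
vertex 1.03 0.702 0.085
vertex 1.04 -0.296 0.02
vertex -0.723 0.632 0.889
endloop
endfacet
facet normal -0.418 0.055 -0.907
outer loop
vertex -0.723 0.632 0.889
vertex 1.04 -0.296 0.02
vertex -0.714 -0.366 0.824
endloop
endfacet
facet normal -0.909 -0.035 0.416
outer loop
vertex -0.723 0.632 0.889
vertex -0.714 -0.366 0.824
vertex -0.357 0.085 1.642
endloop
endfacet
facet normal 0.909 0.035 -0.416
outer loop
vertex 1.04 -0.296 0.02
vertex 1.397 0.155 0.838
vertex 1.406 -0.843 0.773
endloop
endfacet
facet normal -0.200 -0.836 -0.510
outer loop
vertex 1.04 -0.296 0.02
vertex 1.406 -0.843 0.773
vertex -0.714 -0.366 0.824
endloop
endfacet
facet normal -0.200 -0.837 -0.510
outer loop
vertex -0.714 -0.366 0.824
vertex 1.406 -0.843 0.773
vertex -0.347 -0.913 1.577
endloop
endfacet
facet normal -0.908 -0.036 0.416
outer loop
vertex -0.714 -0.366 0.824
vertex -0.347 -0.913 1.577
vertex -0.357 0.085 1.642
endloop
endfacet
facet normal 0.909 0.035 -0.416
outer loop
vertex 1.406 -0.843 0.773
vertex 1.397 0.155 0.838
vertex 1.763 -0.392 1.591
endloop
endfacet
facet normal 0.218 -0.892 0.397
outer loop
vertex 1.406 -0.843 0.773
vertex 1.763 -0.392 1.591
vertex -0.347 -0.913 1.577
endloop
endfacet
facet normal 0.218 -0.892 0.397
outer loop
vertex -0.347 -0.913 1.577
vertex 1.763 -0.392 1.591
vertex 0.01 -0.462 2.395
endloop
endfacet
facet normal -0.908 -0.036 0.416
outer loop
vertex -0.347 -0.913 1.577
vertex 0.01 -0.462 2.395
vertex -0.357 0.085 1.642
endloop
endfacet
facet normal -0.835 -0.297 0.463
outer loop
vertex -0.586 -2.772 -0.791
vertex -1.03 -1.207 -0.587
vertex -1.438 -2.81 -2.353
endloop
endfacet
facet normal 0.271 -0.955 -0.124
outer loop
vertex -0.21 -2.373 -3.033
vertex -0.586 -2.772 -0.791
vertex -1.438 -2.81 -2.353
endloop
endfacet
facet normal -0.835 -0.297 0.463
outer loop
vertex -1.438 -2.81 -2.353
vertex -1.03 -1.207 -0.587
vertex -1.882 -1.245 -2.149
endloop
endfacet
facet normal -0.479 -0.021 -0.878
outer loop
vertex -1.882 -1.245 -2.149
vertex -0.21 -2.373 -3.033
vertex -1.438 -2.81 -2.353
endloop
endfacet
facet normal 0.479 0.021 0.878
outer loop
vertex -0.586 -2.772 -0.791
vertex 0.198 -0.77 -1.267
vertex -1.03 -1.207 -0.587
endloop
endfacet
facet normal 0.271 -0.955 -0.124
outer loop
vertex 0.642 -2.335 -1.471
vertex -0.586 -2.772 -0.791
vertex -0.21 -2.373 -3.033
endloop
endfacet
facet normal 0.479 0.021 0.878
outer loop
vertex 0.642 -2.335 -1.471
vertex 0.198 -0.77 -1.267
vertex -0.586 -2.772 -0.791
endloop
endfacet
facet normal -0.271 0.955 0.124
outer loop
vertex -1.03 -1.207 -0.587
vertex 0.198 -0.77 -1.267
vertex -1.882 -1.245 -2.149
endloop
endfacet
facet normal -0.479 -0.021 -0.878
outer loop
vertex -0.654 -0.808 -2.829
vertex -0.21 -2.373 -3.033
vertex -1.882 -1.245 -2.149
endloop
endfacet
facet normal -0.271 0.955 0.124
outer loop
vertex -1.882 -1.245 -2.149
vertex 0.198 -0.77 -1.267
vertex -0.654 -0.808 -2.829
endloop
endfacet
facet normal 0.835 0.297 -0.463
outer loop
vertex -0.654 -0.808 -2.829
vertex 0.642 -2.335 -1.471
vertex -0.21 -2.373 -3.033
endloop
endfacet
facet normal 0.835 0.297 -0.463
outer loop
vertex 0.198 -0.77 -1.267
vertex 0.642 -2.335 -1.471
vertex -0.654 -0.808 -2.829
endloop
endfacet

endsolid


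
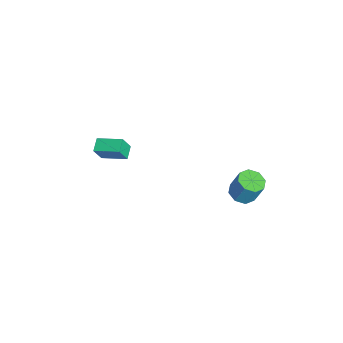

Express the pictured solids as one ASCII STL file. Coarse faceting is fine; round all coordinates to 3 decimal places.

solid 
facet normal -0.904 0.225 0.364
outer loop
vertex -4.353 -4.763 -1.891
vertex -3.788 -3.238 -1.431
vertex -4.682 -4.31 -2.987
endloop
endfacet
facet normal -0.335 -0.902 -0.272
outer loop
vertex -3.832 -4.522 -3.329
vertex -4.353 -4.763 -1.891
vertex -4.682 -4.31 -2.987
endloop
endfacet
facet normal -0.904 0.225 0.364
outer loop
vertex -4.682 -4.31 -2.987
vertex -3.788 -3.238 -1.431
vertex -4.117 -2.786 -2.526
endloop
endfacet
facet normal -0.267 0.368 -0.891
outer loop
vertex -4.117 -2.786 -2.526
vertex -3.832 -4.522 -3.329
vertex -4.682 -4.31 -2.987
endloop
endfacet
facet normal 0.267 -0.368 0.891
outer loop
vertex -4.353 -4.763 -1.891
vertex -2.938 -3.45 -1.773
vertex -3.788 -3.238 -1.431
endloop
endfacet
facet normal -0.334 -0.902 -0.272
outer loop
vertex -3.503 -4.974 -2.234
vertex -4.353 -4.763 -1.891
vertex -3.832 -4.522 -3.329
endloop
endfacet
facet normal 0.268 -0.369 0.890
outer loop
vertex -3.503 -4.974 -2.234
vertex -2.938 -3.45 -1.773
vertex -4.353 -4.763 -1.891
endloop
endfacet
facet normal 0.334 0.902 0.272
outer loop
vertex -3.788 -3.238 -1.431
vertex -2.938 -3.45 -1.773
vertex -4.117 -2.786 -2.526
endloop
endfacet
facet normal -0.268 0.368 -0.890
outer loop
vertex -3.267 -2.997 -2.869
vertex -3.832 -4.522 -3.329
vertex -4.117 -2.786 -2.526
endloop
endfacet
facet normal 0.334 0.902 0.273
outer loop
vertex -4.117 -2.786 -2.526
vertex -2.938 -3.45 -1.773
vertex -3.267 -2.997 -2.869
endloop
endfacet
facet normal 0.904 -0.225 -0.364
outer loop
vertex -3.267 -2.997 -2.869
vertex -3.503 -4.974 -2.234
vertex -3.832 -4.522 -3.329
endloop
endfacet
facet normal 0.904 -0.225 -0.364
outer loop
vertex -2.938 -3.45 -1.773
vertex -3.503 -4.974 -2.234
vertex -3.267 -2.997 -2.869
endloop
endfacet
facet normal -0.160 -0.325 -0.932
outer loop
vertex 4.568 3.365 1.343
vertex 3.781 3.228 1.526
vertex 4.205 3.865 1.231
endloop
endfacet
facet normal 0.800 0.510 -0.316
outer loop
vertex 4.568 3.365 1.343
vertex 4.205 3.865 1.231
vertex 4.807 3.849 2.731
endloop
endfacet
facet normal 0.800 0.511 -0.316
outer loop
vertex 4.807 3.849 2.731
vertex 4.205 3.865 1.231
vertex 4.444 4.349 2.62
endloop
endfacet
facet normal 0.160 0.323 0.933
outer loop
vertex 4.807 3.849 2.731
vertex 4.444 4.349 2.62
vertex 4.019 3.712 2.914
endloop
endfacet
facet normal -0.160 -0.325 -0.932
outer loop
vertex 4.205 3.865 1.231
vertex 3.781 3.228 1.526
vertex 3.594 3.991 1.292
endloop
endfacet
facet normal 0.156 0.924 -0.349
outer loop
vertex 4.205 3.865 1.231
vertex 3.594 3.991 1.292
vertex 4.444 4.349 2.62
endloop
endfacet
facet normal 0.156 0.924 -0.349
outer loop
vertex 4.444 4.349 2.62
vertex 3.594 3.991 1.292
vertex 3.832 4.475 2.681
endloop
endfacet
facet normal 0.160 0.324 0.933
outer loop
vertex 4.444 4.349 2.62
vertex 3.832 4.475 2.681
vertex 4.019 3.712 2.914
endloop
endfacet
facet normal -0.160 -0.325 -0.932
outer loop
vertex 3.594 3.991 1.292
vertex 3.781 3.228 1.526
vertex 3.092 3.671 1.49
endloop
endfacet
facet normal -0.578 0.796 -0.178
outer loop
vertex 3.594 3.991 1.292
vertex 3.092 3.671 1.49
vertex 3.832 4.475 2.681
endloop
endfacet
facet normal -0.578 0.796 -0.179
outer loop
vertex 3.832 4.475 2.681
vertex 3.092 3.671 1.49
vertex 3.33 4.155 2.878
endloop
endfacet
facet normal 0.160 0.324 0.933
outer loop
vertex 3.832 4.475 2.681
vertex 3.33 4.155 2.878
vertex 4.019 3.712 2.914
endloop
endfacet
facet normal -0.160 -0.325 -0.932
outer loop
vertex 3.092 3.671 1.49
vertex 3.781 3.228 1.526
vertex 2.993 3.091 1.709
endloop
endfacet
facet normal -0.974 0.203 0.096
outer loop
vertex 3.092 3.671 1.49
vertex 2.993 3.091 1.709
vertex 3.33 4.155 2.878
endloop
endfacet
facet normal -0.975 0.202 0.098
outer loop
vertex 3.33 4.155 2.878
vertex 2.993 3.091 1.709
vertex 3.232 3.575 3.097
endloop
endfacet
facet normal 0.160 0.325 0.932
outer loop
vertex 3.33 4.155 2.878
vertex 3.232 3.575 3.097
vertex 4.019 3.712 2.914
endloop
endfacet
facet normal -0.160 -0.323 -0.933
outer loop
vertex 2.993 3.091 1.709
vertex 3.781 3.228 1.526
vertex 3.356 2.591 1.82
endloop
endfacet
facet normal -0.800 -0.511 0.316
outer loop
vertex 2.993 3.091 1.709
vertex 3.356 2.591 1.82
vertex 3.232 3.575 3.097
endloop
endfacet
facet normal -0.800 -0.510 0.315
outer loop
vertex 3.232 3.575 3.097
vertex 3.356 2.591 1.82
vertex 3.595 3.075 3.209
endloop
endfacet
facet normal 0.160 0.325 0.932
outer loop
vertex 3.232 3.575 3.097
vertex 3.595 3.075 3.209
vertex 4.019 3.712 2.914
endloop
endfacet
facet normal -0.160 -0.324 -0.933
outer loop
vertex 3.356 2.591 1.82
vertex 3.781 3.228 1.526
vertex 3.968 2.465 1.759
endloop
endfacet
facet normal -0.156 -0.924 0.349
outer loop
vertex 3.356 2.591 1.82
vertex 3.968 2.465 1.759
vertex 3.595 3.075 3.209
endloop
endfacet
facet normal -0.156 -0.924 0.349
outer loop
vertex 3.595 3.075 3.209
vertex 3.968 2.465 1.759
vertex 4.206 2.949 3.148
endloop
endfacet
facet normal 0.160 0.325 0.932
outer loop
vertex 3.595 3.075 3.209
vertex 4.206 2.949 3.148
vertex 4.019 3.712 2.914
endloop
endfacet
facet normal -0.160 -0.324 -0.933
outer loop
vertex 3.968 2.465 1.759
vertex 3.781 3.228 1.526
vertex 4.47 2.785 1.562
endloop
endfacet
facet normal 0.578 -0.796 0.179
outer loop
vertex 3.968 2.465 1.759
vertex 4.47 2.785 1.562
vertex 4.206 2.949 3.148
endloop
endfacet
facet normal 0.578 -0.796 0.179
outer loop
vertex 4.206 2.949 3.148
vertex 4.47 2.785 1.562
vertex 4.708 3.269 2.95
endloop
endfacet
facet normal 0.160 0.325 0.932
outer loop
vertex 4.206 2.949 3.148
vertex 4.708 3.269 2.95
vertex 4.019 3.712 2.914
endloop
endfacet
facet normal -0.160 -0.325 -0.932
outer loop
vertex 4.47 2.785 1.562
vertex 3.781 3.228 1.526
vertex 4.568 3.365 1.343
endloop
endfacet
facet normal 0.975 -0.201 -0.097
outer loop
vertex 4.47 2.785 1.562
vertex 4.568 3.365 1.343
vertex 4.708 3.269 2.95
endloop
endfacet
facet normal 0.974 -0.203 -0.097
outer loop
vertex 4.708 3.269 2.95
vertex 4.568 3.365 1.343
vertex 4.807 3.849 2.731
endloop
endfacet
facet normal 0.160 0.325 0.932
outer loop
vertex 4.708 3.269 2.95
vertex 4.807 3.849 2.731
vertex 4.019 3.712 2.914
endloop
endfacet

endsolid


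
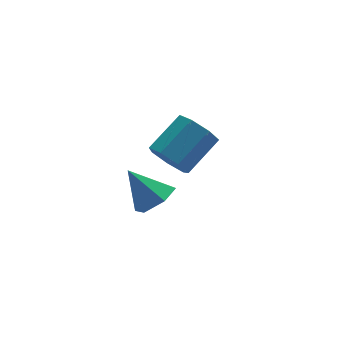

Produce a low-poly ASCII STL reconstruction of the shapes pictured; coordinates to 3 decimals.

solid 
facet normal 0.439 -0.490 -0.753
outer loop
vertex -2.079 -0.5 -2.223
vertex -2.909 -1.222 -2.237
vertex -2.958 -0.315 -2.856
endloop
endfacet
facet normal 0.181 0.983 0.035
outer loop
vertex -2.079 -0.5 -2.223
vertex -2.958 -0.315 -2.856
vertex -3.791 -0.238 -0.723
endloop
endfacet
facet normal 0.440 -0.490 -0.753
outer loop
vertex -2.958 -0.315 -2.856
vertex -2.909 -1.222 -2.237
vertex -3.788 -1.037 -2.871
endloop
endfacet
facet normal -0.629 0.728 -0.272
outer loop
vertex -2.958 -0.315 -2.856
vertex -3.788 -1.037 -2.871
vertex -3.791 -0.238 -0.723
endloop
endfacet
facet normal 0.440 -0.490 -0.753
outer loop
vertex -3.788 -1.037 -2.871
vertex -2.909 -1.222 -2.237
vertex -3.738 -1.944 -2.251
endloop
endfacet
facet normal -0.999 -0.045 0.015
outer loop
vertex -3.788 -1.037 -2.871
vertex -3.738 -1.944 -2.251
vertex -3.791 -0.238 -0.723
endloop
endfacet
facet normal 0.439 -0.490 -0.753
outer loop
vertex -3.738 -1.944 -2.251
vertex -2.909 -1.222 -2.237
vertex -2.859 -2.13 -1.617
endloop
endfacet
facet normal -0.559 -0.563 0.609
outer loop
vertex -3.738 -1.944 -2.251
vertex -2.859 -2.13 -1.617
vertex -3.791 -0.238 -0.723
endloop
endfacet
facet normal 0.439 -0.490 -0.753
outer loop
vertex -2.859 -2.13 -1.617
vertex -2.909 -1.222 -2.237
vertex -2.029 -1.408 -1.603
endloop
endfacet
facet normal 0.253 -0.309 0.917
outer loop
vertex -2.859 -2.13 -1.617
vertex -2.029 -1.408 -1.603
vertex -3.791 -0.238 -0.723
endloop
endfacet
facet normal 0.439 -0.490 -0.753
outer loop
vertex -2.029 -1.408 -1.603
vertex -2.909 -1.222 -2.237
vertex -2.079 -0.5 -2.223
endloop
endfacet
facet normal 0.623 0.464 0.630
outer loop
vertex -2.029 -1.408 -1.603
vertex -2.079 -0.5 -2.223
vertex -3.791 -0.238 -0.723
endloop
endfacet
facet normal -0.794 -0.316 -0.519
outer loop
vertex -2.679 -4.261 1.951
vertex -3.209 -3.4 2.237
vertex -2.6 -3.545 1.394
endloop
endfacet
facet normal 0.602 -0.530 -0.596
outer loop
vertex -2.679 -4.261 1.951
vertex -2.6 -3.545 1.394
vertex -1.021 -3.6 3.038
endloop
endfacet
facet normal 0.602 -0.531 -0.596
outer loop
vertex -1.021 -3.6 3.038
vertex -2.6 -3.545 1.394
vertex -0.941 -2.884 2.481
endloop
endfacet
facet normal 0.793 0.316 0.520
outer loop
vertex -1.021 -3.6 3.038
vertex -0.941 -2.884 2.481
vertex -1.551 -2.74 3.323
endloop
endfacet
facet normal -0.794 -0.316 -0.519
outer loop
vertex -2.6 -3.545 1.394
vertex -3.209 -3.4 2.237
vertex -2.979 -2.72 1.471
endloop
endfacet
facet normal 0.444 0.283 -0.850
outer loop
vertex -2.6 -3.545 1.394
vertex -2.979 -2.72 1.471
vertex -0.941 -2.884 2.481
endloop
endfacet
facet normal 0.444 0.283 -0.850
outer loop
vertex -0.941 -2.884 2.481
vertex -2.979 -2.72 1.471
vertex -1.32 -2.059 2.558
endloop
endfacet
facet normal 0.793 0.316 0.521
outer loop
vertex -0.941 -2.884 2.481
vertex -1.32 -2.059 2.558
vertex -1.551 -2.74 3.323
endloop
endfacet
facet normal -0.794 -0.316 -0.519
outer loop
vertex -2.979 -2.72 1.471
vertex -3.209 -3.4 2.237
vertex -3.531 -2.407 2.125
endloop
endfacet
facet normal -0.048 0.884 -0.464
outer loop
vertex -2.979 -2.72 1.471
vertex -3.531 -2.407 2.125
vertex -1.32 -2.059 2.558
endloop
endfacet
facet normal -0.048 0.885 -0.464
outer loop
vertex -1.32 -2.059 2.558
vertex -3.531 -2.407 2.125
vertex -1.873 -1.747 3.211
endloop
endfacet
facet normal 0.793 0.316 0.521
outer loop
vertex -1.32 -2.059 2.558
vertex -1.873 -1.747 3.211
vertex -1.551 -2.74 3.323
endloop
endfacet
facet normal -0.793 -0.316 -0.521
outer loop
vertex -3.531 -2.407 2.125
vertex -3.209 -3.4 2.237
vertex -3.842 -2.843 2.862
endloop
endfacet
facet normal -0.504 0.820 0.272
outer loop
vertex -3.531 -2.407 2.125
vertex -3.842 -2.843 2.862
vertex -1.873 -1.747 3.211
endloop
endfacet
facet normal -0.504 0.820 0.271
outer loop
vertex -1.873 -1.747 3.211
vertex -3.842 -2.843 2.862
vertex -2.183 -2.182 3.949
endloop
endfacet
facet normal 0.794 0.316 0.520
outer loop
vertex -1.873 -1.747 3.211
vertex -2.183 -2.182 3.949
vertex -1.551 -2.74 3.323
endloop
endfacet
facet normal -0.793 -0.317 -0.520
outer loop
vertex -3.842 -2.843 2.862
vertex -3.209 -3.4 2.237
vertex -3.675 -3.698 3.129
endloop
endfacet
facet normal -0.581 0.137 0.803
outer loop
vertex -3.842 -2.843 2.862
vertex -3.675 -3.698 3.129
vertex -2.183 -2.182 3.949
endloop
endfacet
facet normal -0.581 0.138 0.802
outer loop
vertex -2.183 -2.182 3.949
vertex -3.675 -3.698 3.129
vertex -2.017 -3.037 4.216
endloop
endfacet
facet normal 0.794 0.316 0.519
outer loop
vertex -2.183 -2.182 3.949
vertex -2.017 -3.037 4.216
vertex -1.551 -2.74 3.323
endloop
endfacet
facet normal -0.793 -0.316 -0.520
outer loop
vertex -3.675 -3.698 3.129
vertex -3.209 -3.4 2.237
vertex -3.158 -4.329 2.724
endloop
endfacet
facet normal -0.220 -0.648 0.729
outer loop
vertex -3.675 -3.698 3.129
vertex -3.158 -4.329 2.724
vertex -2.017 -3.037 4.216
endloop
endfacet
facet normal -0.219 -0.648 0.729
outer loop
vertex -2.017 -3.037 4.216
vertex -3.158 -4.329 2.724
vertex -1.5 -3.668 3.81
endloop
endfacet
facet normal 0.794 0.316 0.519
outer loop
vertex -2.017 -3.037 4.216
vertex -1.5 -3.668 3.81
vertex -1.551 -2.74 3.323
endloop
endfacet
facet normal -0.794 -0.316 -0.520
outer loop
vertex -3.158 -4.329 2.724
vertex -3.209 -3.4 2.237
vertex -2.679 -4.261 1.951
endloop
endfacet
facet normal 0.307 -0.946 0.107
outer loop
vertex -3.158 -4.329 2.724
vertex -2.679 -4.261 1.951
vertex -1.5 -3.668 3.81
endloop
endfacet
facet normal 0.307 -0.946 0.107
outer loop
vertex -1.5 -3.668 3.81
vertex -2.679 -4.261 1.951
vertex -1.021 -3.6 3.038
endloop
endfacet
facet normal 0.793 0.317 0.520
outer loop
vertex -1.5 -3.668 3.81
vertex -1.021 -3.6 3.038
vertex -1.551 -2.74 3.323
endloop
endfacet

endsolid


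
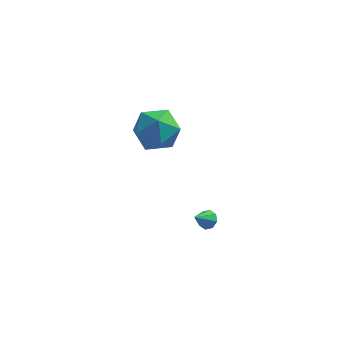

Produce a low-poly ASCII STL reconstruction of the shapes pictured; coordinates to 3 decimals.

solid 
facet normal -0.776 0.618 0.130
outer loop
vertex 0.263 0.814 1.892
vertex -0.479 -0.065 1.641
vertex -0.144 0.122 2.754
endloop
endfacet
facet normal -0.225 0.809 0.543
outer loop
vertex 0.263 0.814 1.892
vertex -0.144 0.122 2.754
vertex 0.989 0.445 2.743
endloop
endfacet
facet normal 0.335 0.935 0.119
outer loop
vertex 0.263 0.814 1.892
vertex 0.989 0.445 2.743
vertex 1.353 0.457 1.623
endloop
endfacet
facet normal 0.132 0.821 -0.555
outer loop
vertex 0.263 0.814 1.892
vertex 1.353 0.457 1.623
vertex 0.446 0.142 0.942
endloop
endfacet
facet normal -0.555 0.625 -0.549
outer loop
vertex 0.263 0.814 1.892
vertex 0.446 0.142 0.942
vertex -0.479 -0.065 1.641
endloop
endfacet
facet normal -0.064 0.257 0.964
outer loop
vertex 0.989 0.445 2.743
vertex -0.144 0.122 2.754
vertex 0.694 -0.662 3.018
endloop
endfacet
facet normal -0.954 -0.052 0.296
outer loop
vertex -0.144 0.122 2.754
vertex -0.479 -0.065 1.641
vertex -0.213 -0.977 2.337
endloop
endfacet
facet normal -0.597 -0.040 -0.801
outer loop
vertex -0.479 -0.065 1.641
vertex 0.446 0.142 0.942
vertex 0.151 -0.965 1.217
endloop
endfacet
facet normal 0.514 0.276 -0.812
outer loop
vertex 0.446 0.142 0.942
vertex 1.353 0.457 1.623
vertex 1.284 -0.642 1.206
endloop
endfacet
facet normal 0.843 0.459 0.279
outer loop
vertex 1.353 0.457 1.623
vertex 0.989 0.445 2.743
vertex 1.619 -0.455 2.319
endloop
endfacet
facet normal -0.132 -0.821 0.555
outer loop
vertex 0.877 -1.334 2.068
vertex 0.694 -0.662 3.018
vertex -0.213 -0.977 2.337
endloop
endfacet
facet normal -0.335 -0.935 -0.119
outer loop
vertex 0.877 -1.334 2.068
vertex -0.213 -0.977 2.337
vertex 0.151 -0.965 1.217
endloop
endfacet
facet normal 0.225 -0.809 -0.543
outer loop
vertex 0.877 -1.334 2.068
vertex 0.151 -0.965 1.217
vertex 1.284 -0.642 1.206
endloop
endfacet
facet normal 0.776 -0.618 -0.130
outer loop
vertex 0.877 -1.334 2.068
vertex 1.284 -0.642 1.206
vertex 1.619 -0.455 2.319
endloop
endfacet
facet normal 0.555 -0.625 0.549
outer loop
vertex 0.877 -1.334 2.068
vertex 1.619 -0.455 2.319
vertex 0.694 -0.662 3.018
endloop
endfacet
facet normal -0.514 -0.276 0.812
outer loop
vertex -0.213 -0.977 2.337
vertex 0.694 -0.662 3.018
vertex -0.144 0.122 2.754
endloop
endfacet
facet normal -0.843 -0.459 -0.279
outer loop
vertex 0.151 -0.965 1.217
vertex -0.213 -0.977 2.337
vertex -0.479 -0.065 1.641
endloop
endfacet
facet normal 0.064 -0.257 -0.964
outer loop
vertex 1.284 -0.642 1.206
vertex 0.151 -0.965 1.217
vertex 0.446 0.142 0.942
endloop
endfacet
facet normal 0.954 0.052 -0.296
outer loop
vertex 1.619 -0.455 2.319
vertex 1.284 -0.642 1.206
vertex 1.353 0.457 1.623
endloop
endfacet
facet normal 0.597 0.040 0.801
outer loop
vertex 0.694 -0.662 3.018
vertex 1.619 -0.455 2.319
vertex 0.989 0.445 2.743
endloop
endfacet
facet normal 0.504 0.516 -0.692
outer loop
vertex 3.206 -0.608 -3.584
vertex 2.85 -0.724 -3.93
vertex 2.918 -0.344 -3.597
endloop
endfacet
facet normal 0.209 0.274 0.939
outer loop
vertex 3.206 -0.608 -3.584
vertex 2.918 -0.344 -3.597
vertex 2.31 -1.276 -3.19
endloop
endfacet
facet normal 0.505 0.516 -0.692
outer loop
vertex 2.918 -0.344 -3.597
vertex 2.85 -0.724 -3.93
vertex 2.591 -0.303 -3.805
endloop
endfacet
facet normal -0.389 0.570 0.724
outer loop
vertex 2.918 -0.344 -3.597
vertex 2.591 -0.303 -3.805
vertex 2.31 -1.276 -3.19
endloop
endfacet
facet normal 0.506 0.516 -0.691
outer loop
vertex 2.591 -0.303 -3.805
vertex 2.85 -0.724 -3.93
vertex 2.415 -0.508 -4.087
endloop
endfacet
facet normal -0.877 0.411 0.249
outer loop
vertex 2.591 -0.303 -3.805
vertex 2.415 -0.508 -4.087
vertex 2.31 -1.276 -3.19
endloop
endfacet
facet normal 0.506 0.517 -0.690
outer loop
vertex 2.415 -0.508 -4.087
vertex 2.85 -0.724 -3.93
vertex 2.495 -0.84 -4.277
endloop
endfacet
facet normal -0.971 -0.113 -0.211
outer loop
vertex 2.415 -0.508 -4.087
vertex 2.495 -0.84 -4.277
vertex 2.31 -1.276 -3.19
endloop
endfacet
facet normal 0.507 0.515 -0.691
outer loop
vertex 2.495 -0.84 -4.277
vertex 2.85 -0.724 -3.93
vertex 2.782 -1.104 -4.263
endloop
endfacet
facet normal -0.616 -0.690 -0.381
outer loop
vertex 2.495 -0.84 -4.277
vertex 2.782 -1.104 -4.263
vertex 2.31 -1.276 -3.19
endloop
endfacet
facet normal 0.504 0.517 -0.692
outer loop
vertex 2.782 -1.104 -4.263
vertex 2.85 -0.724 -3.93
vertex 3.11 -1.145 -4.055
endloop
endfacet
facet normal -0.018 -0.986 -0.166
outer loop
vertex 2.782 -1.104 -4.263
vertex 3.11 -1.145 -4.055
vertex 2.31 -1.276 -3.19
endloop
endfacet
facet normal 0.505 0.517 -0.691
outer loop
vertex 3.11 -1.145 -4.055
vertex 2.85 -0.724 -3.93
vertex 3.285 -0.939 -3.773
endloop
endfacet
facet normal 0.471 -0.826 0.311
outer loop
vertex 3.11 -1.145 -4.055
vertex 3.285 -0.939 -3.773
vertex 2.31 -1.276 -3.19
endloop
endfacet
facet normal 0.505 0.516 -0.692
outer loop
vertex 3.285 -0.939 -3.773
vertex 2.85 -0.724 -3.93
vertex 3.206 -0.608 -3.584
endloop
endfacet
facet normal 0.564 -0.304 0.768
outer loop
vertex 3.285 -0.939 -3.773
vertex 3.206 -0.608 -3.584
vertex 2.31 -1.276 -3.19
endloop
endfacet

endsolid


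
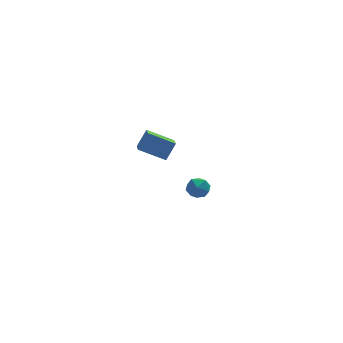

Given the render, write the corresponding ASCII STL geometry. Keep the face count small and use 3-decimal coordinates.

solid 
facet normal -0.526 -0.277 -0.804
outer loop
vertex -3.446 -2.456 4.101
vertex -3.124 -1.051 3.407
vertex -2.164 -3.06 3.471
endloop
endfacet
facet normal -0.201 -0.878 0.434
outer loop
vertex -1.576 -2.749 4.373
vertex -3.446 -2.456 4.101
vertex -2.164 -3.06 3.471
endloop
endfacet
facet normal -0.525 -0.277 -0.805
outer loop
vertex -2.164 -3.06 3.471
vertex -3.124 -1.051 3.407
vertex -1.843 -1.654 2.778
endloop
endfacet
facet normal 0.827 -0.389 -0.405
outer loop
vertex -1.843 -1.654 2.778
vertex -1.576 -2.749 4.373
vertex -2.164 -3.06 3.471
endloop
endfacet
facet normal -0.827 0.390 0.405
outer loop
vertex -3.446 -2.456 4.101
vertex -2.536 -0.74 4.309
vertex -3.124 -1.051 3.407
endloop
endfacet
facet normal -0.201 -0.879 0.433
outer loop
vertex -2.857 -2.146 5.002
vertex -3.446 -2.456 4.101
vertex -1.576 -2.749 4.373
endloop
endfacet
facet normal -0.827 0.389 0.407
outer loop
vertex -2.857 -2.146 5.002
vertex -2.536 -0.74 4.309
vertex -3.446 -2.456 4.101
endloop
endfacet
facet normal 0.201 0.878 -0.434
outer loop
vertex -3.124 -1.051 3.407
vertex -2.536 -0.74 4.309
vertex -1.843 -1.654 2.778
endloop
endfacet
facet normal 0.826 -0.390 -0.406
outer loop
vertex -1.254 -1.344 3.679
vertex -1.576 -2.749 4.373
vertex -1.843 -1.654 2.778
endloop
endfacet
facet normal 0.201 0.878 -0.434
outer loop
vertex -1.843 -1.654 2.778
vertex -2.536 -0.74 4.309
vertex -1.254 -1.344 3.679
endloop
endfacet
facet normal 0.525 0.277 0.805
outer loop
vertex -1.254 -1.344 3.679
vertex -2.857 -2.146 5.002
vertex -1.576 -2.749 4.373
endloop
endfacet
facet normal 0.526 0.277 0.805
outer loop
vertex -2.536 -0.74 4.309
vertex -2.857 -2.146 5.002
vertex -1.254 -1.344 3.679
endloop
endfacet
facet normal -0.089 -0.257 0.962
outer loop
vertex 0.895 2.81 -2.436
vertex 0.997 2.062 -2.626
vertex 1.611 2.506 -2.451
endloop
endfacet
facet normal 0.188 0.398 0.898
outer loop
vertex 0.895 2.81 -2.436
vertex 1.611 2.506 -2.451
vertex 1.484 3.217 -2.74
endloop
endfacet
facet normal -0.277 0.799 0.534
outer loop
vertex 0.895 2.81 -2.436
vertex 1.484 3.217 -2.74
vertex 0.791 3.213 -3.093
endloop
endfacet
facet normal -0.841 0.391 0.373
outer loop
vertex 0.895 2.81 -2.436
vertex 0.791 3.213 -3.093
vertex 0.49 2.499 -3.023
endloop
endfacet
facet normal -0.724 -0.261 0.638
outer loop
vertex 0.895 2.81 -2.436
vertex 0.49 2.499 -3.023
vertex 0.997 2.062 -2.626
endloop
endfacet
facet normal 0.785 0.348 0.512
outer loop
vertex 1.484 3.217 -2.74
vertex 1.611 2.506 -2.451
vertex 1.95 2.721 -3.117
endloop
endfacet
facet normal 0.338 -0.711 0.617
outer loop
vertex 1.611 2.506 -2.451
vertex 0.997 2.062 -2.626
vertex 1.649 2.007 -3.047
endloop
endfacet
facet normal -0.690 -0.718 0.091
outer loop
vertex 0.997 2.062 -2.626
vertex 0.49 2.499 -3.023
vertex 0.956 2.003 -3.4
endloop
endfacet
facet normal -0.879 0.337 -0.338
outer loop
vertex 0.49 2.499 -3.023
vertex 0.791 3.213 -3.093
vertex 0.829 2.714 -3.689
endloop
endfacet
facet normal 0.034 0.996 -0.078
outer loop
vertex 0.791 3.213 -3.093
vertex 1.484 3.217 -2.74
vertex 1.443 3.158 -3.514
endloop
endfacet
facet normal 0.841 -0.391 -0.373
outer loop
vertex 1.545 2.41 -3.704
vertex 1.95 2.721 -3.117
vertex 1.649 2.007 -3.047
endloop
endfacet
facet normal 0.277 -0.799 -0.534
outer loop
vertex 1.545 2.41 -3.704
vertex 1.649 2.007 -3.047
vertex 0.956 2.003 -3.4
endloop
endfacet
facet normal -0.188 -0.398 -0.898
outer loop
vertex 1.545 2.41 -3.704
vertex 0.956 2.003 -3.4
vertex 0.829 2.714 -3.689
endloop
endfacet
facet normal 0.089 0.257 -0.962
outer loop
vertex 1.545 2.41 -3.704
vertex 0.829 2.714 -3.689
vertex 1.443 3.158 -3.514
endloop
endfacet
facet normal 0.724 0.261 -0.638
outer loop
vertex 1.545 2.41 -3.704
vertex 1.443 3.158 -3.514
vertex 1.95 2.721 -3.117
endloop
endfacet
facet normal 0.879 -0.337 0.338
outer loop
vertex 1.649 2.007 -3.047
vertex 1.95 2.721 -3.117
vertex 1.611 2.506 -2.451
endloop
endfacet
facet normal -0.034 -0.996 0.078
outer loop
vertex 0.956 2.003 -3.4
vertex 1.649 2.007 -3.047
vertex 0.997 2.062 -2.626
endloop
endfacet
facet normal -0.785 -0.348 -0.512
outer loop
vertex 0.829 2.714 -3.689
vertex 0.956 2.003 -3.4
vertex 0.49 2.499 -3.023
endloop
endfacet
facet normal -0.338 0.711 -0.617
outer loop
vertex 1.443 3.158 -3.514
vertex 0.829 2.714 -3.689
vertex 0.791 3.213 -3.093
endloop
endfacet
facet normal 0.690 0.718 -0.091
outer loop
vertex 1.95 2.721 -3.117
vertex 1.443 3.158 -3.514
vertex 1.484 3.217 -2.74
endloop
endfacet

endsolid


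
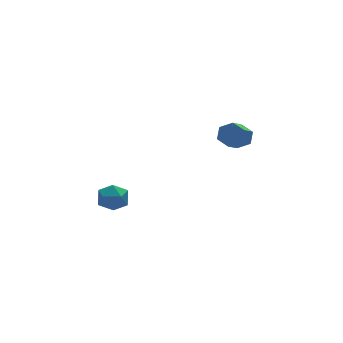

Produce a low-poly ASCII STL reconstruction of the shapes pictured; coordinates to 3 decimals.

solid 
facet normal -0.158 0.986 0.057
outer loop
vertex -1.491 2.698 -2.209
vertex -1.825 2.603 -1.5
vertex -1.049 2.731 -1.557
endloop
endfacet
facet normal 0.423 0.844 -0.329
outer loop
vertex -1.491 2.698 -2.209
vertex -1.049 2.731 -1.557
vertex -0.784 2.35 -2.194
endloop
endfacet
facet normal 0.229 0.427 -0.875
outer loop
vertex -1.491 2.698 -2.209
vertex -0.784 2.35 -2.194
vertex -1.397 1.985 -2.532
endloop
endfacet
facet normal -0.474 0.311 -0.824
outer loop
vertex -1.491 2.698 -2.209
vertex -1.397 1.985 -2.532
vertex -2.04 2.142 -2.103
endloop
endfacet
facet normal -0.713 0.656 -0.248
outer loop
vertex -1.491 2.698 -2.209
vertex -2.04 2.142 -2.103
vertex -1.825 2.603 -1.5
endloop
endfacet
facet normal 0.876 0.476 0.080
outer loop
vertex -0.784 2.35 -2.194
vertex -1.049 2.731 -1.557
vertex -0.68 2.038 -1.477
endloop
endfacet
facet normal -0.064 0.704 0.707
outer loop
vertex -1.049 2.731 -1.557
vertex -1.825 2.603 -1.5
vertex -1.323 2.195 -1.048
endloop
endfacet
facet normal -0.962 0.170 0.213
outer loop
vertex -1.825 2.603 -1.5
vertex -2.04 2.142 -2.103
vertex -1.936 1.83 -1.386
endloop
endfacet
facet normal -0.575 -0.389 -0.720
outer loop
vertex -2.04 2.142 -2.103
vertex -1.397 1.985 -2.532
vertex -1.671 1.449 -2.023
endloop
endfacet
facet normal 0.561 -0.199 -0.803
outer loop
vertex -1.397 1.985 -2.532
vertex -0.784 2.35 -2.194
vertex -0.895 1.577 -2.08
endloop
endfacet
facet normal 0.474 -0.311 0.824
outer loop
vertex -1.229 1.482 -1.371
vertex -0.68 2.038 -1.477
vertex -1.323 2.195 -1.048
endloop
endfacet
facet normal -0.229 -0.427 0.875
outer loop
vertex -1.229 1.482 -1.371
vertex -1.323 2.195 -1.048
vertex -1.936 1.83 -1.386
endloop
endfacet
facet normal -0.423 -0.844 0.329
outer loop
vertex -1.229 1.482 -1.371
vertex -1.936 1.83 -1.386
vertex -1.671 1.449 -2.023
endloop
endfacet
facet normal 0.158 -0.986 -0.057
outer loop
vertex -1.229 1.482 -1.371
vertex -1.671 1.449 -2.023
vertex -0.895 1.577 -2.08
endloop
endfacet
facet normal 0.713 -0.656 0.248
outer loop
vertex -1.229 1.482 -1.371
vertex -0.895 1.577 -2.08
vertex -0.68 2.038 -1.477
endloop
endfacet
facet normal 0.575 0.389 0.720
outer loop
vertex -1.323 2.195 -1.048
vertex -0.68 2.038 -1.477
vertex -1.049 2.731 -1.557
endloop
endfacet
facet normal -0.561 0.199 0.803
outer loop
vertex -1.936 1.83 -1.386
vertex -1.323 2.195 -1.048
vertex -1.825 2.603 -1.5
endloop
endfacet
facet normal -0.876 -0.476 -0.080
outer loop
vertex -1.671 1.449 -2.023
vertex -1.936 1.83 -1.386
vertex -2.04 2.142 -2.103
endloop
endfacet
facet normal 0.064 -0.704 -0.707
outer loop
vertex -0.895 1.577 -2.08
vertex -1.671 1.449 -2.023
vertex -1.397 1.985 -2.532
endloop
endfacet
facet normal 0.962 -0.170 -0.213
outer loop
vertex -0.68 2.038 -1.477
vertex -0.895 1.577 -2.08
vertex -0.784 2.35 -2.194
endloop
endfacet
facet normal 0.580 0.582 -0.570
outer loop
vertex 3.326 -1.847 3.498
vertex 2.83 -1.618 3.227
vertex 3.054 -1.352 3.727
endloop
endfacet
facet normal 0.682 0.037 0.731
outer loop
vertex 3.326 -1.847 3.498
vertex 3.054 -1.352 3.727
vertex 2.526 -2.65 4.285
endloop
endfacet
facet normal 0.682 0.037 0.731
outer loop
vertex 2.526 -2.65 4.285
vertex 3.054 -1.352 3.727
vertex 2.254 -2.155 4.514
endloop
endfacet
facet normal -0.580 -0.582 0.570
outer loop
vertex 2.526 -2.65 4.285
vertex 2.254 -2.155 4.514
vertex 2.03 -2.422 4.013
endloop
endfacet
facet normal 0.580 0.582 -0.570
outer loop
vertex 3.054 -1.352 3.727
vertex 2.83 -1.618 3.227
vertex 2.558 -1.123 3.456
endloop
endfacet
facet normal -0.044 0.721 0.691
outer loop
vertex 3.054 -1.352 3.727
vertex 2.558 -1.123 3.456
vertex 2.254 -2.155 4.514
endloop
endfacet
facet normal -0.044 0.721 0.691
outer loop
vertex 2.254 -2.155 4.514
vertex 2.558 -1.123 3.456
vertex 1.758 -1.926 4.243
endloop
endfacet
facet normal -0.580 -0.582 0.570
outer loop
vertex 2.254 -2.155 4.514
vertex 1.758 -1.926 4.243
vertex 2.03 -2.422 4.013
endloop
endfacet
facet normal 0.580 0.582 -0.570
outer loop
vertex 2.558 -1.123 3.456
vertex 2.83 -1.618 3.227
vertex 2.334 -1.39 2.955
endloop
endfacet
facet normal -0.727 0.685 -0.040
outer loop
vertex 2.558 -1.123 3.456
vertex 2.334 -1.39 2.955
vertex 1.758 -1.926 4.243
endloop
endfacet
facet normal -0.727 0.685 -0.040
outer loop
vertex 1.758 -1.926 4.243
vertex 2.334 -1.39 2.955
vertex 1.534 -2.193 3.742
endloop
endfacet
facet normal -0.580 -0.582 0.570
outer loop
vertex 1.758 -1.926 4.243
vertex 1.534 -2.193 3.742
vertex 2.03 -2.422 4.013
endloop
endfacet
facet normal 0.580 0.582 -0.570
outer loop
vertex 2.334 -1.39 2.955
vertex 2.83 -1.618 3.227
vertex 2.606 -1.885 2.726
endloop
endfacet
facet normal -0.682 -0.037 -0.731
outer loop
vertex 2.334 -1.39 2.955
vertex 2.606 -1.885 2.726
vertex 1.534 -2.193 3.742
endloop
endfacet
facet normal -0.682 -0.037 -0.731
outer loop
vertex 1.534 -2.193 3.742
vertex 2.606 -1.885 2.726
vertex 1.806 -2.688 3.513
endloop
endfacet
facet normal -0.580 -0.582 0.570
outer loop
vertex 1.534 -2.193 3.742
vertex 1.806 -2.688 3.513
vertex 2.03 -2.422 4.013
endloop
endfacet
facet normal 0.580 0.582 -0.570
outer loop
vertex 2.606 -1.885 2.726
vertex 2.83 -1.618 3.227
vertex 3.102 -2.114 2.997
endloop
endfacet
facet normal 0.044 -0.721 -0.691
outer loop
vertex 2.606 -1.885 2.726
vertex 3.102 -2.114 2.997
vertex 1.806 -2.688 3.513
endloop
endfacet
facet normal 0.044 -0.721 -0.691
outer loop
vertex 1.806 -2.688 3.513
vertex 3.102 -2.114 2.997
vertex 2.302 -2.917 3.784
endloop
endfacet
facet normal -0.580 -0.582 0.570
outer loop
vertex 1.806 -2.688 3.513
vertex 2.302 -2.917 3.784
vertex 2.03 -2.422 4.013
endloop
endfacet
facet normal 0.580 0.582 -0.570
outer loop
vertex 3.102 -2.114 2.997
vertex 2.83 -1.618 3.227
vertex 3.326 -1.847 3.498
endloop
endfacet
facet normal 0.727 -0.685 0.040
outer loop
vertex 3.102 -2.114 2.997
vertex 3.326 -1.847 3.498
vertex 2.302 -2.917 3.784
endloop
endfacet
facet normal 0.727 -0.685 0.040
outer loop
vertex 2.302 -2.917 3.784
vertex 3.326 -1.847 3.498
vertex 2.526 -2.65 4.285
endloop
endfacet
facet normal -0.580 -0.582 0.570
outer loop
vertex 2.302 -2.917 3.784
vertex 2.526 -2.65 4.285
vertex 2.03 -2.422 4.013
endloop
endfacet

endsolid
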